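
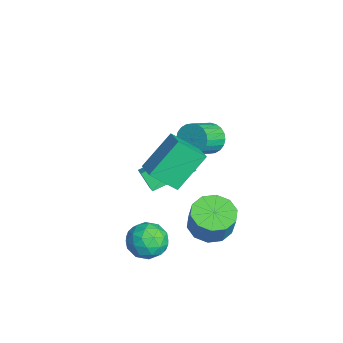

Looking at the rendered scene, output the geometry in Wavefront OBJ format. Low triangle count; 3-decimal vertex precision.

v 1.471 0.56 0.776
v 1.287 -0.594 1.749
v 0.824 1.873 2.21
v 0.639 0.72 3.183
v 2.601 0.7 1.157
v 2.416 -0.453 2.13
v 1.953 2.014 2.591
v 1.769 0.86 3.564
v -3.113 3.052 -0.526
v -2.481 3.183 -1.048
v -1.715 2.238 -0.356
v -2.347 2.108 0.166
v -2.419 3.402 -0.818
v -1.653 2.457 -0.125
v -2.463 3.568 -0.543
v -1.696 2.623 0.149
v -2.605 3.655 -0.266
v -1.839 2.71 0.427
v -2.825 3.651 -0.029
v -2.059 2.706 0.664
v -3.089 3.556 0.133
v -2.323 2.611 0.826
v -3.357 3.384 0.195
v -2.59 2.439 0.887
v -3.587 3.161 0.146
v -2.821 2.216 0.839
v -3.745 2.922 -0.004
v -2.979 1.977 0.688
v -3.807 2.703 -0.235
v -3.041 1.758 0.458
v -3.764 2.537 -0.509
v -2.997 1.592 0.183
v -3.621 2.45 -0.787
v -2.855 1.505 -0.094
v -3.401 2.454 -1.024
v -2.635 1.509 -0.331
v -3.137 2.549 -1.186
v -2.371 1.604 -0.493
v -2.87 2.721 -1.247
v -2.103 1.776 -0.555
v -2.639 2.944 -1.199
v -1.873 1.999 -0.506
v 1.329 2.305 -2.561
v 1.829 3.159 -2.807
v 2.331 3.229 -1.545
v 1.831 2.375 -1.299
v 1.26 3.322 -2.59
v 1.762 3.392 -1.328
v 0.718 3.097 -2.362
v 1.22 3.167 -1.1
v 0.409 2.569 -2.209
v 0.911 2.639 -0.947
v 0.451 1.94 -2.191
v 0.953 2.01 -0.929
v 0.829 1.451 -2.315
v 1.331 1.521 -1.053
v 1.398 1.288 -2.532
v 1.9 1.358 -1.27
v 1.94 1.513 -2.76
v 2.442 1.583 -1.498
v 2.249 2.041 -2.913
v 2.751 2.111 -1.651
v 2.207 2.67 -2.931
v 2.709 2.74 -1.669
v 0.358 -0.515 0.459
v -0.096 1.434 1.188
v -0.366 -0.54 0.076
v -0.821 1.409 0.805
v 0.801 -0.089 -0.405
v 0.346 1.86 0.324
v 0.076 -0.114 -0.788
v -0.378 1.835 -0.059
v 1.388 -0.193 -3.404
v 2.233 0.26 -3.163
v 1.627 -1.26 -2.237
v 2.472 -0.807 -1.996
v 1.607 -0.361 -1.828
v 1.459 0.299 -2.549
v 2.401 -1.299 -2.851
v 2.253 -0.639 -3.572
v 2.859 -0.424 -2.821
v 2.368 0.156 -2.189
v 1.492 -1.156 -3.211
v 1.001 -0.576 -2.579
v 1.789 0.127 -3.386
v 2.071 -1.127 -2.014
v 1.562 -0.865 -1.916
v 2.059 -0.599 -1.774
v 1.334 0.15 -3.025
v 1.831 0.417 -2.883
v 1.463 0.052 -2.099
v 2.029 -1.417 -2.517
v 2.526 -1.15 -2.375
v 1.801 -0.401 -3.626
v 2.298 -0.135 -3.484
v 2.397 -1.052 -3.301
v 2.654 -0.008 -3.043
v 2.795 -0.636 -2.358
v 2.753 -0.925 -2.86
v 2.666 -0.537 -3.284
v 2.365 0.333 -2.672
v 2.506 -0.295 -1.986
v 1.998 -0.032 -1.887
v 1.91 0.356 -2.311
v 2.734 -0.069 -2.471
v 1.354 -0.705 -3.414
v 1.495 -1.333 -2.728
v 1.95 -1.356 -3.089
v 1.862 -0.968 -3.513
v 1.065 -0.364 -3.042
v 1.206 -0.992 -2.357
v 1.194 -0.463 -2.116
v 1.107 -0.075 -2.54
v 1.126 -0.931 -2.929
f 2 4 1
f 5 2 1
f 1 4 3
f 3 5 1
f 2 8 4
f 6 2 5
f 6 8 2
f 4 8 3
f 7 5 3
f 3 8 7
f 7 6 5
f 8 6 7
f 10 9 13
f 10 13 11
f 11 13 14
f 11 14 12
f 13 9 15
f 13 15 14
f 14 15 16
f 14 16 12
f 15 9 17
f 15 17 16
f 16 17 18
f 16 18 12
f 17 9 19
f 17 19 18
f 18 19 20
f 18 20 12
f 19 9 21
f 19 21 20
f 20 21 22
f 20 22 12
f 21 9 23
f 21 23 22
f 22 23 24
f 22 24 12
f 23 9 25
f 23 25 24
f 24 25 26
f 24 26 12
f 25 9 27
f 25 27 26
f 26 27 28
f 26 28 12
f 27 9 29
f 27 29 28
f 28 29 30
f 28 30 12
f 29 9 31
f 29 31 30
f 30 31 32
f 30 32 12
f 31 9 33
f 31 33 32
f 32 33 34
f 32 34 12
f 33 9 35
f 33 35 34
f 34 35 36
f 34 36 12
f 35 9 37
f 35 37 36
f 36 37 38
f 36 38 12
f 37 9 39
f 37 39 38
f 38 39 40
f 38 40 12
f 39 9 41
f 39 41 40
f 40 41 42
f 40 42 12
f 41 9 10
f 41 10 42
f 42 10 11
f 42 11 12
f 44 43 47
f 44 47 45
f 45 47 48
f 45 48 46
f 47 43 49
f 47 49 48
f 48 49 50
f 48 50 46
f 49 43 51
f 49 51 50
f 50 51 52
f 50 52 46
f 51 43 53
f 51 53 52
f 52 53 54
f 52 54 46
f 53 43 55
f 53 55 54
f 54 55 56
f 54 56 46
f 55 43 57
f 55 57 56
f 56 57 58
f 56 58 46
f 57 43 59
f 57 59 58
f 58 59 60
f 58 60 46
f 59 43 61
f 59 61 60
f 60 61 62
f 60 62 46
f 61 43 63
f 61 63 62
f 62 63 64
f 62 64 46
f 63 43 44
f 63 44 64
f 64 44 45
f 64 45 46
f 66 68 65
f 69 66 65
f 65 68 67
f 67 69 65
f 66 72 68
f 70 66 69
f 70 72 66
f 68 72 67
f 71 69 67
f 67 72 71
f 71 70 69
f 72 70 71
f 73 110 89
f 110 84 113
f 89 113 78
f 110 113 89
f 73 89 85
f 89 78 90
f 85 90 74
f 89 90 85
f 73 85 94
f 85 74 95
f 94 95 80
f 85 95 94
f 73 94 106
f 94 80 109
f 106 109 83
f 94 109 106
f 73 106 110
f 106 83 114
f 110 114 84
f 106 114 110
f 74 90 101
f 90 78 104
f 101 104 82
f 90 104 101
f 78 113 91
f 113 84 112
f 91 112 77
f 113 112 91
f 84 114 111
f 114 83 107
f 111 107 75
f 114 107 111
f 83 109 108
f 109 80 96
f 108 96 79
f 109 96 108
f 80 95 100
f 95 74 97
f 100 97 81
f 95 97 100
f 76 102 88
f 102 82 103
f 88 103 77
f 102 103 88
f 76 88 86
f 88 77 87
f 86 87 75
f 88 87 86
f 76 86 93
f 86 75 92
f 93 92 79
f 86 92 93
f 76 93 98
f 93 79 99
f 98 99 81
f 93 99 98
f 76 98 102
f 98 81 105
f 102 105 82
f 98 105 102
f 77 103 91
f 103 82 104
f 91 104 78
f 103 104 91
f 75 87 111
f 87 77 112
f 111 112 84
f 87 112 111
f 79 92 108
f 92 75 107
f 108 107 83
f 92 107 108
f 81 99 100
f 99 79 96
f 100 96 80
f 99 96 100
f 82 105 101
f 105 81 97
f 101 97 74
f 105 97 101



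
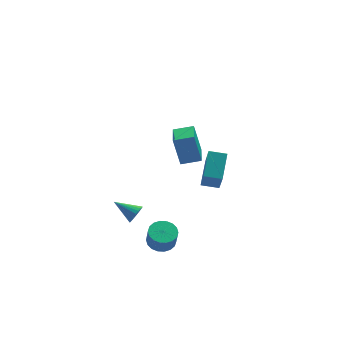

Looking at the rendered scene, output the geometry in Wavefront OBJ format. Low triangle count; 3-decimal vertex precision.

v 2.331 0.134 -1.813
v 2.902 1.404 -0.945
v 2.461 1.255 -3.537
v 3.032 2.524 -2.669
v 3.248 -0.184 -1.951
v 3.819 1.085 -1.083
v 3.378 0.936 -3.675
v 3.949 2.206 -2.807
v -1.462 -1.119 -3.079
v -1.138 -1.031 -2.618
v -2.438 -0.341 -2.541
v -1.075 -0.862 -2.749
v -1.071 -0.733 -2.929
v -1.126 -0.662 -3.133
v -1.233 -0.66 -3.328
v -1.374 -0.729 -3.485
v -1.529 -0.857 -3.581
v -1.673 -1.025 -3.6
v -1.786 -1.207 -3.54
v -1.849 -1.376 -3.41
v -1.853 -1.506 -3.229
v -1.797 -1.577 -3.026
v -1.691 -1.578 -2.83
v -1.549 -1.51 -2.673
v -1.395 -1.382 -2.578
v -1.25 -1.214 -2.558
v 0.394 -2.97 2.147
v 0.094 -2.618 3.721
v 0.68 -1.732 1.925
v 0.38 -1.38 3.498
v 1.4 -3.16 2.382
v 1.1 -2.808 3.955
v 1.686 -1.922 2.159
v 1.386 -1.57 3.733
v -0.457 -2.392 -4.263
v 0.136 -2.841 -4.418
v 0.171 -3.136 -3.432
v -0.423 -2.688 -3.277
v 0.283 -2.547 -4.336
v 0.318 -2.843 -3.35
v 0.283 -2.223 -4.239
v 0.318 -2.519 -3.253
v 0.137 -1.933 -4.146
v 0.172 -2.228 -3.16
v -0.128 -1.733 -4.077
v -0.093 -2.029 -3.091
v -0.457 -1.664 -4.045
v -0.422 -1.96 -3.059
v -0.787 -1.739 -4.056
v -0.752 -2.035 -3.07
v -1.051 -1.944 -4.108
v -1.016 -2.239 -3.122
v -1.198 -2.237 -4.19
v -1.163 -2.533 -3.204
v -1.198 -2.561 -4.287
v -1.163 -2.857 -3.301
v -1.052 -2.852 -4.38
v -1.017 -3.147 -3.394
v -0.787 -3.051 -4.449
v -0.752 -3.347 -3.463
v -0.458 -3.12 -4.481
v -0.423 -3.416 -3.495
v -0.128 -3.045 -4.47
v -0.093 -3.341 -3.484
f 2 4 1
f 5 2 1
f 1 4 3
f 3 5 1
f 2 8 4
f 6 2 5
f 6 8 2
f 4 8 3
f 7 5 3
f 3 8 7
f 7 6 5
f 8 6 7
f 10 9 12
f 10 12 11
f 12 9 13
f 12 13 11
f 13 9 14
f 13 14 11
f 14 9 15
f 14 15 11
f 15 9 16
f 15 16 11
f 16 9 17
f 16 17 11
f 17 9 18
f 17 18 11
f 18 9 19
f 18 19 11
f 19 9 20
f 19 20 11
f 20 9 21
f 20 21 11
f 21 9 22
f 21 22 11
f 22 9 23
f 22 23 11
f 23 9 24
f 23 24 11
f 24 9 25
f 24 25 11
f 25 9 26
f 25 26 11
f 26 9 10
f 26 10 11
f 28 30 27
f 31 28 27
f 27 30 29
f 29 31 27
f 28 34 30
f 32 28 31
f 32 34 28
f 30 34 29
f 33 31 29
f 29 34 33
f 33 32 31
f 34 32 33
f 36 35 39
f 36 39 37
f 37 39 40
f 37 40 38
f 39 35 41
f 39 41 40
f 40 41 42
f 40 42 38
f 41 35 43
f 41 43 42
f 42 43 44
f 42 44 38
f 43 35 45
f 43 45 44
f 44 45 46
f 44 46 38
f 45 35 47
f 45 47 46
f 46 47 48
f 46 48 38
f 47 35 49
f 47 49 48
f 48 49 50
f 48 50 38
f 49 35 51
f 49 51 50
f 50 51 52
f 50 52 38
f 51 35 53
f 51 53 52
f 52 53 54
f 52 54 38
f 53 35 55
f 53 55 54
f 54 55 56
f 54 56 38
f 55 35 57
f 55 57 56
f 56 57 58
f 56 58 38
f 57 35 59
f 57 59 58
f 58 59 60
f 58 60 38
f 59 35 61
f 59 61 60
f 60 61 62
f 60 62 38
f 61 35 63
f 61 63 62
f 62 63 64
f 62 64 38
f 63 35 36
f 63 36 64
f 64 36 37
f 64 37 38



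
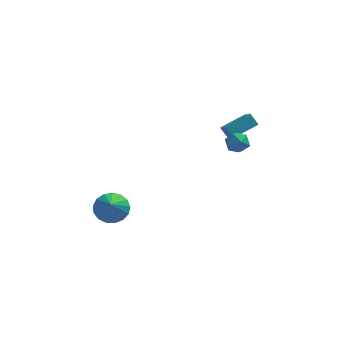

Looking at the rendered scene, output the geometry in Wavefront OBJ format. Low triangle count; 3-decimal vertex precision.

v 3.396 1.047 1.879
v 3.623 0.409 2.377
v 2.992 1.384 2.494
v 3.218 0.746 2.992
v 4.722 1.854 2.308
v 4.948 1.216 2.806
v 4.317 2.191 2.923
v 4.544 1.553 3.421
v 3.028 -1.781 3.836
v 3.608 -1.436 4.039
v 3.672 -2.644 3.461
v 4.252 -2.299 3.664
v 3.807 -2.554 4.147
v 3.409 -2.021 4.379
v 3.871 -2.059 3.121
v 3.473 -1.526 3.353
v 4.129 -1.608 3.597
v 4.089 -1.914 4.231
v 3.191 -2.166 3.269
v 3.151 -2.472 3.903
v -2.704 -0.311 -2.451
v -1.872 0.043 -2.102
v -2.736 -1.229 -1.449
v -2.198 0.292 -1.884
v -2.641 0.402 -1.797
v -3.098 0.349 -1.859
v -3.465 0.145 -2.058
v -3.657 -0.163 -2.346
v -3.632 -0.506 -2.659
v -3.394 -0.803 -2.924
v -2.998 -0.988 -3.081
v -2.535 -1.018 -3.093
v -2.111 -0.886 -2.959
v -1.822 -0.622 -2.709
v -1.736 -0.287 -2.399
f 2 4 1
f 5 2 1
f 1 4 3
f 3 5 1
f 2 8 4
f 6 2 5
f 6 8 2
f 4 8 3
f 7 5 3
f 3 8 7
f 7 6 5
f 8 6 7
f 9 20 14
f 9 14 10
f 9 10 16
f 9 16 19
f 9 19 20
f 10 14 18
f 14 20 13
f 20 19 11
f 19 16 15
f 16 10 17
f 12 18 13
f 12 13 11
f 12 11 15
f 12 15 17
f 12 17 18
f 13 18 14
f 11 13 20
f 15 11 19
f 17 15 16
f 18 17 10
f 22 21 24
f 22 24 23
f 24 21 25
f 24 25 23
f 25 21 26
f 25 26 23
f 26 21 27
f 26 27 23
f 27 21 28
f 27 28 23
f 28 21 29
f 28 29 23
f 29 21 30
f 29 30 23
f 30 21 31
f 30 31 23
f 31 21 32
f 31 32 23
f 32 21 33
f 32 33 23
f 33 21 34
f 33 34 23
f 34 21 35
f 34 35 23
f 35 21 22
f 35 22 23



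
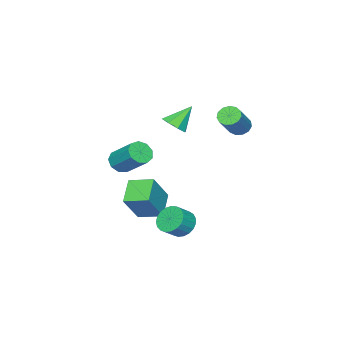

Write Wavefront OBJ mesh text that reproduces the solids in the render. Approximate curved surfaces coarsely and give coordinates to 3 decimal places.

v -1.139 -4.548 -4.465
v 0.134 -4.564 -2.683
v -1.592 -3.148 -4.129
v -0.319 -3.163 -2.347
v 0.139 -3.917 -5.373
v 1.412 -3.932 -3.591
v -0.314 -2.516 -5.037
v 0.959 -2.532 -3.255
v 2.339 0.775 -3.342
v 2.712 0.241 -3.948
v 3.553 0.051 -3.265
v 3.181 0.585 -2.658
v 2.857 0.569 -4.036
v 3.698 0.38 -3.353
v 2.913 0.934 -4.003
v 3.754 0.744 -3.32
v 2.87 1.271 -3.856
v 3.711 1.081 -3.173
v 2.735 1.522 -3.621
v 3.576 1.332 -2.937
v 2.531 1.644 -3.336
v 3.372 1.454 -2.653
v 2.295 1.616 -3.053
v 3.136 1.426 -2.37
v 2.066 1.442 -2.82
v 2.907 1.252 -2.137
v 1.885 1.153 -2.677
v 2.726 0.963 -1.993
v 1.782 0.798 -2.648
v 2.623 0.609 -1.965
v 1.775 0.44 -2.74
v 2.616 0.25 -2.057
v 1.867 0.139 -2.936
v 2.708 -0.05 -2.253
v 2.04 -0.051 -3.202
v 2.881 -0.241 -2.518
v 2.264 -0.099 -3.492
v 3.105 -0.289 -2.809
v 2.502 0.004 -3.756
v 3.343 -0.186 -3.073
v -3.119 0.539 1.784
v -2.796 0.978 1.36
v -1.379 1.28 2.753
v -1.701 0.841 3.176
v -3.046 1.191 1.569
v -1.629 1.493 2.961
v -3.319 1.196 1.845
v -1.902 1.498 3.238
v -3.529 0.994 2.103
v -2.111 1.295 3.495
v -3.608 0.646 2.259
v -2.19 0.948 3.651
v -3.532 0.265 2.264
v -2.114 0.567 3.656
v -3.325 -0.029 2.117
v -1.907 0.273 3.509
v -3.052 -0.143 1.864
v -1.634 0.159 3.256
v -2.801 -0.04 1.586
v -1.383 0.262 2.978
v -2.65 0.246 1.37
v -1.233 0.548 2.763
v -2.649 0.626 1.286
v -1.231 0.928 2.679
v 1.545 -3.96 -0.459
v 2.179 -4.307 -0.14
v 2.388 -2.767 1.119
v 1.755 -2.42 0.799
v 2.329 -3.991 -0.552
v 2.539 -2.451 0.707
v 2.113 -3.66 -0.92
v 2.322 -2.12 0.338
v 1.63 -3.47 -1.073
v 1.84 -1.93 0.186
v 1.109 -3.509 -0.939
v 1.318 -1.969 0.32
v 0.791 -3.759 -0.58
v 1 -2.219 0.679
v 0.826 -4.103 -0.165
v 1.036 -2.563 1.094
v 1.198 -4.38 0.112
v 1.408 -2.84 1.371
v 1.732 -4.461 0.122
v 1.942 -2.921 1.381
v -3.206 -3.976 0.485
v -2.516 -3.85 0.982
v -4.214 -3.464 1.755
v -2.679 -3.314 0.637
v -3.151 -3.166 0.202
v -3.655 -3.492 -0.066
v -3.897 -4.102 -0.012
v -3.734 -4.638 0.333
v -3.262 -4.786 0.767
v -2.757 -4.46 1.036
f 2 4 1
f 5 2 1
f 1 4 3
f 3 5 1
f 2 8 4
f 6 2 5
f 6 8 2
f 4 8 3
f 7 5 3
f 3 8 7
f 7 6 5
f 8 6 7
f 10 9 13
f 10 13 11
f 11 13 14
f 11 14 12
f 13 9 15
f 13 15 14
f 14 15 16
f 14 16 12
f 15 9 17
f 15 17 16
f 16 17 18
f 16 18 12
f 17 9 19
f 17 19 18
f 18 19 20
f 18 20 12
f 19 9 21
f 19 21 20
f 20 21 22
f 20 22 12
f 21 9 23
f 21 23 22
f 22 23 24
f 22 24 12
f 23 9 25
f 23 25 24
f 24 25 26
f 24 26 12
f 25 9 27
f 25 27 26
f 26 27 28
f 26 28 12
f 27 9 29
f 27 29 28
f 28 29 30
f 28 30 12
f 29 9 31
f 29 31 30
f 30 31 32
f 30 32 12
f 31 9 33
f 31 33 32
f 32 33 34
f 32 34 12
f 33 9 35
f 33 35 34
f 34 35 36
f 34 36 12
f 35 9 37
f 35 37 36
f 36 37 38
f 36 38 12
f 37 9 39
f 37 39 38
f 38 39 40
f 38 40 12
f 39 9 10
f 39 10 40
f 40 10 11
f 40 11 12
f 42 41 45
f 42 45 43
f 43 45 46
f 43 46 44
f 45 41 47
f 45 47 46
f 46 47 48
f 46 48 44
f 47 41 49
f 47 49 48
f 48 49 50
f 48 50 44
f 49 41 51
f 49 51 50
f 50 51 52
f 50 52 44
f 51 41 53
f 51 53 52
f 52 53 54
f 52 54 44
f 53 41 55
f 53 55 54
f 54 55 56
f 54 56 44
f 55 41 57
f 55 57 56
f 56 57 58
f 56 58 44
f 57 41 59
f 57 59 58
f 58 59 60
f 58 60 44
f 59 41 61
f 59 61 60
f 60 61 62
f 60 62 44
f 61 41 63
f 61 63 62
f 62 63 64
f 62 64 44
f 63 41 42
f 63 42 64
f 64 42 43
f 64 43 44
f 66 65 69
f 66 69 67
f 67 69 70
f 67 70 68
f 69 65 71
f 69 71 70
f 70 71 72
f 70 72 68
f 71 65 73
f 71 73 72
f 72 73 74
f 72 74 68
f 73 65 75
f 73 75 74
f 74 75 76
f 74 76 68
f 75 65 77
f 75 77 76
f 76 77 78
f 76 78 68
f 77 65 79
f 77 79 78
f 78 79 80
f 78 80 68
f 79 65 81
f 79 81 80
f 80 81 82
f 80 82 68
f 81 65 83
f 81 83 82
f 82 83 84
f 82 84 68
f 83 65 66
f 83 66 84
f 84 66 67
f 84 67 68
f 86 85 88
f 86 88 87
f 88 85 89
f 88 89 87
f 89 85 90
f 89 90 87
f 90 85 91
f 90 91 87
f 91 85 92
f 91 92 87
f 92 85 93
f 92 93 87
f 93 85 94
f 93 94 87
f 94 85 86
f 94 86 87



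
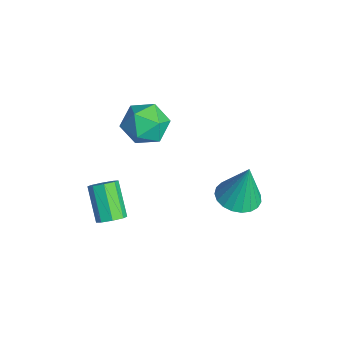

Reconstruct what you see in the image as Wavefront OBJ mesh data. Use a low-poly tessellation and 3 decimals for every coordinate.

v -0.277 0.66 -0.545
v 0.578 0.507 -0.591
v -0.123 1 1.205
v 0.561 0.862 -0.659
v 0.399 1.182 -0.707
v 0.12 1.412 -0.727
v -0.228 1.511 -0.715
v -0.584 1.464 -0.675
v -0.887 1.277 -0.611
v -1.085 0.983 -0.537
v -1.143 0.634 -0.464
v -1.052 0.289 -0.404
v -0.826 0.008 -0.37
v -0.506 -0.16 -0.365
v -0.146 -0.187 -0.392
v 0.191 -0.067 -0.445
v 0.447 0.179 -0.516
v -2.463 -1.879 3.312
v -1.82 -1.963 2.609
v -1.6 -2.797 4.211
v -0.957 -2.881 3.508
v -1.066 -2.044 3.959
v -1.6 -1.477 3.403
v -1.82 -3.283 3.417
v -2.354 -2.716 2.861
v -1.423 -2.83 2.673
v -0.957 -2.065 3.008
v -2.463 -2.695 3.812
v -1.997 -1.93 4.147
v -0.968 -3.888 -1.257
v -0.573 -3.951 -0.851
v -1.677 -3.954 0.223
v -2.072 -3.892 -0.183
v -0.658 -3.532 -0.937
v -1.762 -3.535 0.136
v -0.925 -3.322 -1.211
v -2.029 -3.325 -0.137
v -1.217 -3.443 -1.511
v -2.321 -3.446 -0.438
v -1.363 -3.826 -1.663
v -2.467 -3.829 -0.589
v -1.278 -4.245 -1.576
v -2.382 -4.248 -0.503
v -1.011 -4.455 -1.303
v -2.115 -4.458 -0.229
v -0.719 -4.334 -1.002
v -1.823 -4.337 0.071
f 2 1 4
f 2 4 3
f 4 1 5
f 4 5 3
f 5 1 6
f 5 6 3
f 6 1 7
f 6 7 3
f 7 1 8
f 7 8 3
f 8 1 9
f 8 9 3
f 9 1 10
f 9 10 3
f 10 1 11
f 10 11 3
f 11 1 12
f 11 12 3
f 12 1 13
f 12 13 3
f 13 1 14
f 13 14 3
f 14 1 15
f 14 15 3
f 15 1 16
f 15 16 3
f 16 1 17
f 16 17 3
f 17 1 2
f 17 2 3
f 18 29 23
f 18 23 19
f 18 19 25
f 18 25 28
f 18 28 29
f 19 23 27
f 23 29 22
f 29 28 20
f 28 25 24
f 25 19 26
f 21 27 22
f 21 22 20
f 21 20 24
f 21 24 26
f 21 26 27
f 22 27 23
f 20 22 29
f 24 20 28
f 26 24 25
f 27 26 19
f 31 30 34
f 31 34 32
f 32 34 35
f 32 35 33
f 34 30 36
f 34 36 35
f 35 36 37
f 35 37 33
f 36 30 38
f 36 38 37
f 37 38 39
f 37 39 33
f 38 30 40
f 38 40 39
f 39 40 41
f 39 41 33
f 40 30 42
f 40 42 41
f 41 42 43
f 41 43 33
f 42 30 44
f 42 44 43
f 43 44 45
f 43 45 33
f 44 30 46
f 44 46 45
f 45 46 47
f 45 47 33
f 46 30 31
f 46 31 47
f 47 31 32
f 47 32 33



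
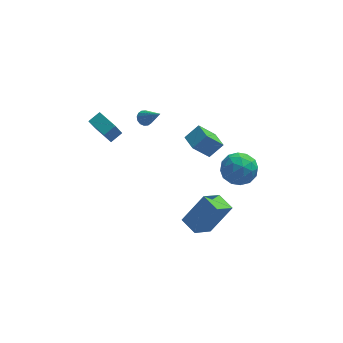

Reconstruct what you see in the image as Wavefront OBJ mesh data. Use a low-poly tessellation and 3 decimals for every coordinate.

v -4.112 3.178 0.337
v -4.54 2.402 1.857
v -3.452 3.555 0.715
v -3.879 2.779 2.236
v -3.341 2.141 0.024
v -3.768 1.365 1.545
v -2.68 2.518 0.403
v -3.108 1.742 1.923
v 4.254 1.169 -1.183
v 4.814 0.924 -2.152
v 2.646 0.756 -2.008
v 3.206 0.511 -2.977
v 3.319 -0.169 -2.062
v 4.313 0.086 -1.552
v 3.147 1.594 -2.608
v 4.141 1.849 -2.098
v 4.13 1.186 -3.033
v 4.236 0.096 -2.695
v 3.224 1.584 -1.465
v 3.33 0.494 -1.127
v 4.676 1.083 -1.595
v 2.784 0.597 -2.565
v 2.851 0.198 -2.027
v 3.18 0.053 -2.597
v 4.381 0.59 -1.242
v 4.71 0.446 -1.812
v 3.831 -0.197 -1.759
v 2.75 1.234 -2.348
v 3.079 1.09 -2.918
v 4.28 1.627 -1.563
v 4.609 1.482 -2.133
v 3.629 1.877 -2.401
v 4.602 1.093 -2.683
v 3.657 0.85 -3.167
v 3.622 1.487 -2.951
v 4.207 1.637 -2.651
v 4.665 0.452 -2.484
v 3.719 0.209 -2.969
v 3.786 -0.19 -2.431
v 4.371 -0.04 -2.131
v 4.263 0.607 -3.002
v 3.741 1.471 -1.191
v 2.795 1.228 -1.676
v 3.089 1.72 -2.029
v 3.674 1.87 -1.729
v 3.803 0.83 -0.993
v 2.858 0.587 -1.477
v 3.253 0.043 -1.509
v 3.838 0.193 -1.209
v 3.197 1.073 -1.158
v 0.138 -1.87 -3.536
v 1.404 -1.487 -1.866
v 1.137 -1.035 -4.484
v 2.402 -0.652 -2.814
v 0.738 -2.848 -3.766
v 2.003 -2.465 -2.096
v 1.736 -2.013 -4.714
v 3.002 -1.63 -3.044
v 2.156 1.681 -1.623
v 1.162 1.46 -0.414
v 1.843 2.755 -1.684
v 0.85 2.534 -0.475
v 2.99 1.966 -0.885
v 1.997 1.745 0.324
v 2.678 3.04 -0.946
v 1.684 2.819 0.263
v -1.264 3.754 0.383
v -0.818 4.012 0.315
v -0.496 2.766 1.677
v -0.951 4.152 0.502
v -1.169 4.186 0.657
v -1.412 4.104 0.738
v -1.615 3.928 0.725
v -1.725 3.706 0.62
v -1.71 3.496 0.451
v -1.577 3.356 0.264
v -1.359 3.322 0.11
v -1.116 3.404 0.028
v -0.913 3.58 0.042
v -0.803 3.803 0.147
f 2 4 1
f 5 2 1
f 1 4 3
f 3 5 1
f 2 8 4
f 6 2 5
f 6 8 2
f 4 8 3
f 7 5 3
f 3 8 7
f 7 6 5
f 8 6 7
f 9 46 25
f 46 20 49
f 25 49 14
f 46 49 25
f 9 25 21
f 25 14 26
f 21 26 10
f 25 26 21
f 9 21 30
f 21 10 31
f 30 31 16
f 21 31 30
f 9 30 42
f 30 16 45
f 42 45 19
f 30 45 42
f 9 42 46
f 42 19 50
f 46 50 20
f 42 50 46
f 10 26 37
f 26 14 40
f 37 40 18
f 26 40 37
f 14 49 27
f 49 20 48
f 27 48 13
f 49 48 27
f 20 50 47
f 50 19 43
f 47 43 11
f 50 43 47
f 19 45 44
f 45 16 32
f 44 32 15
f 45 32 44
f 16 31 36
f 31 10 33
f 36 33 17
f 31 33 36
f 12 38 24
f 38 18 39
f 24 39 13
f 38 39 24
f 12 24 22
f 24 13 23
f 22 23 11
f 24 23 22
f 12 22 29
f 22 11 28
f 29 28 15
f 22 28 29
f 12 29 34
f 29 15 35
f 34 35 17
f 29 35 34
f 12 34 38
f 34 17 41
f 38 41 18
f 34 41 38
f 13 39 27
f 39 18 40
f 27 40 14
f 39 40 27
f 11 23 47
f 23 13 48
f 47 48 20
f 23 48 47
f 15 28 44
f 28 11 43
f 44 43 19
f 28 43 44
f 17 35 36
f 35 15 32
f 36 32 16
f 35 32 36
f 18 41 37
f 41 17 33
f 37 33 10
f 41 33 37
f 52 54 51
f 55 52 51
f 51 54 53
f 53 55 51
f 52 58 54
f 56 52 55
f 56 58 52
f 54 58 53
f 57 55 53
f 53 58 57
f 57 56 55
f 58 56 57
f 60 62 59
f 63 60 59
f 59 62 61
f 61 63 59
f 60 66 62
f 64 60 63
f 64 66 60
f 62 66 61
f 65 63 61
f 61 66 65
f 65 64 63
f 66 64 65
f 68 67 70
f 68 70 69
f 70 67 71
f 70 71 69
f 71 67 72
f 71 72 69
f 72 67 73
f 72 73 69
f 73 67 74
f 73 74 69
f 74 67 75
f 74 75 69
f 75 67 76
f 75 76 69
f 76 67 77
f 76 77 69
f 77 67 78
f 77 78 69
f 78 67 79
f 78 79 69
f 79 67 80
f 79 80 69
f 80 67 68
f 80 68 69



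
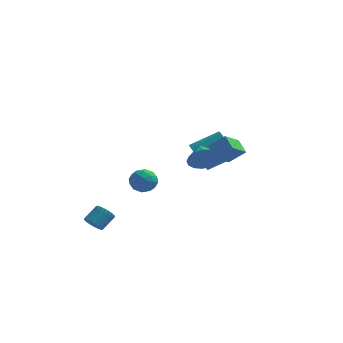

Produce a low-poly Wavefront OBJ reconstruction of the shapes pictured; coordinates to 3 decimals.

v 0.395 3.275 -0.637
v 0.712 3.662 -1.481
v 2.201 4.351 -0.606
v 1.885 3.965 0.237
v 0.498 3.948 -1.343
v 1.988 4.637 -0.468
v 0.269 4.131 -1.098
v 1.759 4.821 -0.223
v 0.059 4.184 -0.783
v 1.549 4.874 0.092
v -0.099 4.099 -0.445
v 1.39 4.789 0.43
v -0.183 3.888 -0.137
v 1.307 4.578 0.738
v -0.178 3.584 0.095
v 1.311 4.274 0.97
v -0.086 3.233 0.215
v 1.403 3.923 1.09
v 0.079 2.889 0.206
v 1.568 3.578 1.081
v 0.292 2.603 0.068
v 1.782 3.292 0.943
v 0.521 2.419 -0.177
v 2.011 3.109 0.698
v 0.731 2.366 -0.492
v 2.221 3.056 0.383
v 0.89 2.451 -0.83
v 2.379 3.141 0.045
v 0.973 2.662 -1.138
v 2.463 3.352 -0.263
v 0.969 2.966 -1.37
v 2.458 3.656 -0.495
v 0.877 3.317 -1.49
v 2.366 4.007 -0.615
v -3.662 -2.891 -3.175
v -3.181 -2.891 -3.517
v -2.718 -2.21 -2.867
v -3.198 -2.209 -2.525
v -3.302 -2.719 -3.611
v -2.839 -2.038 -2.96
v -3.478 -2.574 -3.638
v -3.015 -1.892 -2.987
v -3.682 -2.476 -3.595
v -3.219 -1.795 -2.944
v -3.883 -2.442 -3.488
v -3.42 -1.76 -2.837
v -4.05 -2.476 -3.333
v -3.587 -1.794 -2.682
v -4.158 -2.573 -3.154
v -3.695 -1.892 -2.504
v -4.191 -2.719 -2.979
v -3.727 -2.037 -2.328
v -4.142 -2.89 -2.833
v -3.679 -2.209 -2.183
v -4.021 -3.062 -2.74
v -3.558 -2.381 -2.089
v -3.845 -3.208 -2.713
v -3.382 -2.526 -2.062
v -3.641 -3.305 -2.756
v -3.178 -2.624 -2.105
v -3.44 -3.34 -2.863
v -2.977 -2.658 -2.212
v -3.273 -3.306 -3.018
v -2.81 -2.624 -2.367
v -3.165 -3.208 -3.196
v -2.702 -2.527 -2.546
v -3.133 -3.063 -3.372
v -2.669 -2.381 -2.721
v 2.482 -0.846 1.771
v 1.986 -1.804 2.402
v 3.337 -0.794 2.522
v 2.842 -1.752 3.153
v 2.978 -1.448 1.247
v 2.483 -2.406 1.878
v 3.834 -1.396 1.998
v 3.338 -2.354 2.629
v 1.689 -1.15 1.212
v 2.388 -1.131 1.825
v 1.211 -0.19 1.728
v 2.534 -0.878 1.489
v 2.486 -0.688 1.089
v 2.256 -0.603 0.718
v 1.895 -0.644 0.46
v 1.487 -0.8 0.374
v 1.126 -1.037 0.48
v 0.893 -1.3 0.754
v 0.843 -1.528 1.133
v 0.986 -1.67 1.53
v 1.291 -1.693 1.854
v 1.686 -1.591 2.031
v 2.082 -1.389 2.02
v -0.733 -2.667 -0.358
v -0.272 -2.98 0.185
v -1.748 -3.06 0.275
v -1.287 -3.373 0.818
v -1.334 -2.6 0.746
v -0.707 -2.357 0.355
v -1.313 -3.683 0.105
v -0.686 -3.44 -0.286
v -0.631 -3.608 0.471
v -0.644 -2.939 0.868
v -1.376 -3.101 -0.408
v -1.389 -2.432 -0.011
v -0.414 -2.789 -0.142
v -1.606 -3.251 0.602
v -1.634 -2.797 0.56
v -1.363 -2.981 0.879
v -0.669 -2.422 -0.042
v -0.398 -2.606 0.277
v -1.022 -2.383 0.607
v -1.622 -3.434 0.183
v -1.351 -3.618 0.502
v -0.657 -3.059 -0.419
v -0.386 -3.243 -0.1
v -0.998 -3.657 -0.147
v -0.354 -3.342 0.345
v -0.95 -3.573 0.718
v -0.966 -3.755 0.298
v -0.597 -3.612 0.068
v -0.361 -2.948 0.578
v -0.957 -3.18 0.951
v -0.985 -2.725 0.908
v -0.616 -2.582 0.678
v -0.572 -3.318 0.747
v -1.063 -2.86 -0.491
v -1.659 -3.092 -0.118
v -1.404 -3.458 -0.218
v -1.035 -3.315 -0.448
v -1.07 -2.467 -0.258
v -1.666 -2.698 0.115
v -1.423 -2.428 0.392
v -1.054 -2.285 0.162
v -1.448 -2.722 -0.287
f 2 1 5
f 2 5 3
f 3 5 6
f 3 6 4
f 5 1 7
f 5 7 6
f 6 7 8
f 6 8 4
f 7 1 9
f 7 9 8
f 8 9 10
f 8 10 4
f 9 1 11
f 9 11 10
f 10 11 12
f 10 12 4
f 11 1 13
f 11 13 12
f 12 13 14
f 12 14 4
f 13 1 15
f 13 15 14
f 14 15 16
f 14 16 4
f 15 1 17
f 15 17 16
f 16 17 18
f 16 18 4
f 17 1 19
f 17 19 18
f 18 19 20
f 18 20 4
f 19 1 21
f 19 21 20
f 20 21 22
f 20 22 4
f 21 1 23
f 21 23 22
f 22 23 24
f 22 24 4
f 23 1 25
f 23 25 24
f 24 25 26
f 24 26 4
f 25 1 27
f 25 27 26
f 26 27 28
f 26 28 4
f 27 1 29
f 27 29 28
f 28 29 30
f 28 30 4
f 29 1 31
f 29 31 30
f 30 31 32
f 30 32 4
f 31 1 33
f 31 33 32
f 32 33 34
f 32 34 4
f 33 1 2
f 33 2 34
f 34 2 3
f 34 3 4
f 36 35 39
f 36 39 37
f 37 39 40
f 37 40 38
f 39 35 41
f 39 41 40
f 40 41 42
f 40 42 38
f 41 35 43
f 41 43 42
f 42 43 44
f 42 44 38
f 43 35 45
f 43 45 44
f 44 45 46
f 44 46 38
f 45 35 47
f 45 47 46
f 46 47 48
f 46 48 38
f 47 35 49
f 47 49 48
f 48 49 50
f 48 50 38
f 49 35 51
f 49 51 50
f 50 51 52
f 50 52 38
f 51 35 53
f 51 53 52
f 52 53 54
f 52 54 38
f 53 35 55
f 53 55 54
f 54 55 56
f 54 56 38
f 55 35 57
f 55 57 56
f 56 57 58
f 56 58 38
f 57 35 59
f 57 59 58
f 58 59 60
f 58 60 38
f 59 35 61
f 59 61 60
f 60 61 62
f 60 62 38
f 61 35 63
f 61 63 62
f 62 63 64
f 62 64 38
f 63 35 65
f 63 65 64
f 64 65 66
f 64 66 38
f 65 35 67
f 65 67 66
f 66 67 68
f 66 68 38
f 67 35 36
f 67 36 68
f 68 36 37
f 68 37 38
f 70 72 69
f 73 70 69
f 69 72 71
f 71 73 69
f 70 76 72
f 74 70 73
f 74 76 70
f 72 76 71
f 75 73 71
f 71 76 75
f 75 74 73
f 76 74 75
f 78 77 80
f 78 80 79
f 80 77 81
f 80 81 79
f 81 77 82
f 81 82 79
f 82 77 83
f 82 83 79
f 83 77 84
f 83 84 79
f 84 77 85
f 84 85 79
f 85 77 86
f 85 86 79
f 86 77 87
f 86 87 79
f 87 77 88
f 87 88 79
f 88 77 89
f 88 89 79
f 89 77 90
f 89 90 79
f 90 77 91
f 90 91 79
f 91 77 78
f 91 78 79
f 92 129 108
f 129 103 132
f 108 132 97
f 129 132 108
f 92 108 104
f 108 97 109
f 104 109 93
f 108 109 104
f 92 104 113
f 104 93 114
f 113 114 99
f 104 114 113
f 92 113 125
f 113 99 128
f 125 128 102
f 113 128 125
f 92 125 129
f 125 102 133
f 129 133 103
f 125 133 129
f 93 109 120
f 109 97 123
f 120 123 101
f 109 123 120
f 97 132 110
f 132 103 131
f 110 131 96
f 132 131 110
f 103 133 130
f 133 102 126
f 130 126 94
f 133 126 130
f 102 128 127
f 128 99 115
f 127 115 98
f 128 115 127
f 99 114 119
f 114 93 116
f 119 116 100
f 114 116 119
f 95 121 107
f 121 101 122
f 107 122 96
f 121 122 107
f 95 107 105
f 107 96 106
f 105 106 94
f 107 106 105
f 95 105 112
f 105 94 111
f 112 111 98
f 105 111 112
f 95 112 117
f 112 98 118
f 117 118 100
f 112 118 117
f 95 117 121
f 117 100 124
f 121 124 101
f 117 124 121
f 96 122 110
f 122 101 123
f 110 123 97
f 122 123 110
f 94 106 130
f 106 96 131
f 130 131 103
f 106 131 130
f 98 111 127
f 111 94 126
f 127 126 102
f 111 126 127
f 100 118 119
f 118 98 115
f 119 115 99
f 118 115 119
f 101 124 120
f 124 100 116
f 120 116 93
f 124 116 120



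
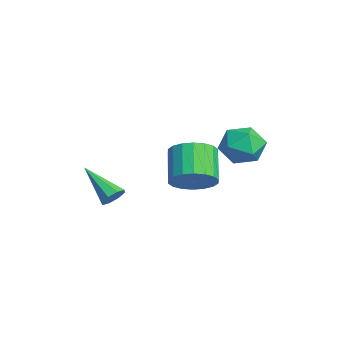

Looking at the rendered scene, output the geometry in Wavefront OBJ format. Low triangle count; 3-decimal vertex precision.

v 3.265 3.721 -0.796
v 4.219 3.902 -0.292
v 3.561 1.978 -0.728
v 4.515 2.159 -0.224
v 3.574 2.363 0.295
v 3.391 3.44 0.254
v 4.389 2.44 -1.274
v 4.206 3.517 -1.315
v 4.913 3.111 -0.587
v 4.41 3.063 0.383
v 3.37 2.817 -1.403
v 2.867 2.769 -0.433
v 3.059 1.072 -2.834
v 3.775 1.404 -2.097
v 2.437 1.7 -0.929
v 1.721 1.368 -1.666
v 3.664 1.81 -2.328
v 2.326 2.106 -1.161
v 3.432 2.07 -2.659
v 2.094 2.366 -1.492
v 3.127 2.133 -3.025
v 1.789 2.429 -1.858
v 2.808 1.985 -3.353
v 1.47 2.281 -2.186
v 2.539 1.656 -3.578
v 1.201 1.952 -2.411
v 2.373 1.212 -3.656
v 1.035 1.508 -2.489
v 2.343 0.74 -3.571
v 1.005 1.036 -2.403
v 2.454 0.334 -3.339
v 1.116 0.63 -2.172
v 2.686 0.074 -3.008
v 1.348 0.37 -1.841
v 2.991 0.011 -2.642
v 1.653 0.307 -1.475
v 3.31 0.159 -2.314
v 1.972 0.455 -1.147
v 3.579 0.488 -2.089
v 2.241 0.784 -0.922
v 3.745 0.932 -2.011
v 2.407 1.228 -0.844
v 1.988 -2.124 -3.945
v 2.456 -2.434 -3.658
v 0.592 -3.096 -2.715
v 2.354 -2.014 -3.444
v 2.037 -1.659 -3.523
v 1.692 -1.577 -3.85
v 1.521 -1.815 -4.232
v 1.623 -2.235 -4.447
v 1.94 -2.59 -4.368
v 2.285 -2.672 -4.041
f 1 12 6
f 1 6 2
f 1 2 8
f 1 8 11
f 1 11 12
f 2 6 10
f 6 12 5
f 12 11 3
f 11 8 7
f 8 2 9
f 4 10 5
f 4 5 3
f 4 3 7
f 4 7 9
f 4 9 10
f 5 10 6
f 3 5 12
f 7 3 11
f 9 7 8
f 10 9 2
f 14 13 17
f 14 17 15
f 15 17 18
f 15 18 16
f 17 13 19
f 17 19 18
f 18 19 20
f 18 20 16
f 19 13 21
f 19 21 20
f 20 21 22
f 20 22 16
f 21 13 23
f 21 23 22
f 22 23 24
f 22 24 16
f 23 13 25
f 23 25 24
f 24 25 26
f 24 26 16
f 25 13 27
f 25 27 26
f 26 27 28
f 26 28 16
f 27 13 29
f 27 29 28
f 28 29 30
f 28 30 16
f 29 13 31
f 29 31 30
f 30 31 32
f 30 32 16
f 31 13 33
f 31 33 32
f 32 33 34
f 32 34 16
f 33 13 35
f 33 35 34
f 34 35 36
f 34 36 16
f 35 13 37
f 35 37 36
f 36 37 38
f 36 38 16
f 37 13 39
f 37 39 38
f 38 39 40
f 38 40 16
f 39 13 41
f 39 41 40
f 40 41 42
f 40 42 16
f 41 13 14
f 41 14 42
f 42 14 15
f 42 15 16
f 44 43 46
f 44 46 45
f 46 43 47
f 46 47 45
f 47 43 48
f 47 48 45
f 48 43 49
f 48 49 45
f 49 43 50
f 49 50 45
f 50 43 51
f 50 51 45
f 51 43 52
f 51 52 45
f 52 43 44
f 52 44 45



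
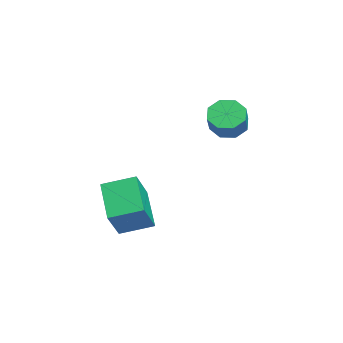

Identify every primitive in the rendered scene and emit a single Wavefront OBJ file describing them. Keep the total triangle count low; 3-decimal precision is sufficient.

v -2.505 1.998 0.363
v -2.011 1.565 -0.223
v -1.021 1.349 0.772
v -1.515 1.782 1.357
v -1.878 2.225 -0.212
v -0.888 2.009 0.783
v -2.113 2.752 0.136
v -1.123 2.537 1.13
v -2.577 2.837 0.616
v -1.587 2.622 1.611
v -2.999 2.431 0.948
v -2.009 2.215 1.943
v -3.132 1.771 0.937
v -2.142 1.555 1.932
v -2.897 1.243 0.59
v -1.907 1.028 1.584
v -2.433 1.158 0.109
v -1.443 0.943 1.104
v -2.412 -3.062 -4.021
v -1.459 -3.581 -2.586
v -2.285 -1.537 -3.554
v -1.332 -2.056 -2.119
v -0.588 -2.864 -5.161
v 0.365 -3.383 -3.726
v -0.461 -1.339 -4.694
v 0.492 -1.858 -3.259
f 2 1 5
f 2 5 3
f 3 5 6
f 3 6 4
f 5 1 7
f 5 7 6
f 6 7 8
f 6 8 4
f 7 1 9
f 7 9 8
f 8 9 10
f 8 10 4
f 9 1 11
f 9 11 10
f 10 11 12
f 10 12 4
f 11 1 13
f 11 13 12
f 12 13 14
f 12 14 4
f 13 1 15
f 13 15 14
f 14 15 16
f 14 16 4
f 15 1 17
f 15 17 16
f 16 17 18
f 16 18 4
f 17 1 2
f 17 2 18
f 18 2 3
f 18 3 4
f 20 22 19
f 23 20 19
f 19 22 21
f 21 23 19
f 20 26 22
f 24 20 23
f 24 26 20
f 22 26 21
f 25 23 21
f 21 26 25
f 25 24 23
f 26 24 25



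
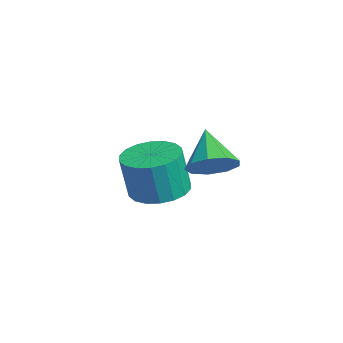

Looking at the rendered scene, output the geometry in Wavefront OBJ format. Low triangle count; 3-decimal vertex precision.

v -2.823 1.252 -3.105
v -2.042 0.629 -3.253
v -1.977 0.324 -1.623
v -2.757 0.948 -1.475
v -1.842 1.026 -3.187
v -1.776 0.721 -1.557
v -1.836 1.468 -3.105
v -1.77 1.163 -1.474
v -2.026 1.867 -3.023
v -1.96 1.562 -1.392
v -2.373 2.144 -2.957
v -2.307 1.84 -1.326
v -2.809 2.245 -2.92
v -2.744 1.94 -1.29
v -3.249 2.149 -2.92
v -3.183 1.845 -1.29
v -3.603 1.876 -2.957
v -3.538 1.571 -1.327
v -3.804 1.479 -3.023
v -3.738 1.174 -1.393
v -3.81 1.037 -3.106
v -3.744 0.732 -1.475
v -3.62 0.638 -3.188
v -3.554 0.333 -1.557
v -3.273 0.36 -3.254
v -3.207 0.056 -1.623
v -2.836 0.26 -3.29
v -2.771 -0.045 -1.66
v -2.397 0.355 -3.29
v -2.331 0.051 -1.66
v 0.736 1.998 -0.393
v 1.253 1.7 0.198
v -0.376 2.062 0.613
v 1.277 2.274 0.188
v 1.047 2.719 -0.094
v 0.672 2.827 -0.516
v 0.326 2.547 -0.88
v 0.173 2.01 -1.016
v 0.282 1.468 -0.861
v 0.604 1.174 -0.486
v 0.987 1.266 -0.068
f 2 1 5
f 2 5 3
f 3 5 6
f 3 6 4
f 5 1 7
f 5 7 6
f 6 7 8
f 6 8 4
f 7 1 9
f 7 9 8
f 8 9 10
f 8 10 4
f 9 1 11
f 9 11 10
f 10 11 12
f 10 12 4
f 11 1 13
f 11 13 12
f 12 13 14
f 12 14 4
f 13 1 15
f 13 15 14
f 14 15 16
f 14 16 4
f 15 1 17
f 15 17 16
f 16 17 18
f 16 18 4
f 17 1 19
f 17 19 18
f 18 19 20
f 18 20 4
f 19 1 21
f 19 21 20
f 20 21 22
f 20 22 4
f 21 1 23
f 21 23 22
f 22 23 24
f 22 24 4
f 23 1 25
f 23 25 24
f 24 25 26
f 24 26 4
f 25 1 27
f 25 27 26
f 26 27 28
f 26 28 4
f 27 1 29
f 27 29 28
f 28 29 30
f 28 30 4
f 29 1 2
f 29 2 30
f 30 2 3
f 30 3 4
f 32 31 34
f 32 34 33
f 34 31 35
f 34 35 33
f 35 31 36
f 35 36 33
f 36 31 37
f 36 37 33
f 37 31 38
f 37 38 33
f 38 31 39
f 38 39 33
f 39 31 40
f 39 40 33
f 40 31 41
f 40 41 33
f 41 31 32
f 41 32 33



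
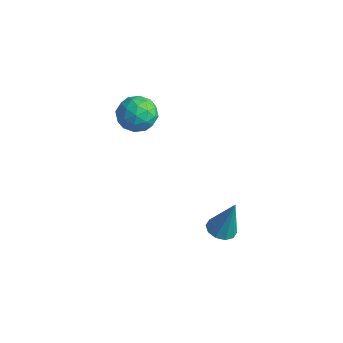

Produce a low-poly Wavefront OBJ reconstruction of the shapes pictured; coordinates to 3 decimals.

v 1.027 -0.823 -4.1
v 1.583 -0.313 -4.337
v 1.533 -0.417 -2.04
v 1.165 -0.066 -4.283
v 0.695 -0.108 -4.159
v 0.351 -0.423 -4.013
v 0.266 -0.891 -3.9
v 0.472 -1.332 -3.864
v 0.889 -1.579 -3.918
v 1.36 -1.537 -4.042
v 1.703 -1.222 -4.188
v 1.788 -0.754 -4.3
v -3.376 -1.34 3.302
v -2.511 -1.866 2.917
v -4.429 -2.414 2.403
v -3.564 -2.94 2.018
v -3.822 -3.018 3.067
v -3.171 -2.354 3.622
v -3.769 -1.926 1.698
v -3.118 -1.262 2.253
v -2.754 -2.227 1.925
v -2.787 -2.903 2.771
v -4.153 -1.377 2.549
v -4.186 -2.053 3.395
v -2.851 -1.509 3.188
v -4.089 -2.771 2.132
v -4.241 -2.817 2.748
v -3.732 -3.126 2.522
v -3.239 -1.796 3.603
v -2.731 -2.105 3.376
v -3.502 -2.782 3.465
v -4.209 -2.175 1.944
v -3.701 -2.484 1.717
v -3.208 -1.154 2.798
v -2.699 -1.463 2.572
v -3.438 -1.498 1.855
v -2.485 -2.03 2.379
v -3.104 -2.662 1.851
v -3.224 -2.065 1.662
v -2.842 -1.675 1.989
v -2.505 -2.427 2.876
v -3.124 -3.058 2.348
v -3.276 -3.105 2.964
v -2.893 -2.714 3.291
v -2.647 -2.64 2.293
v -3.816 -1.222 2.972
v -4.435 -1.853 2.444
v -4.047 -1.566 2.029
v -3.664 -1.175 2.356
v -3.836 -1.618 3.469
v -4.455 -2.25 2.941
v -4.098 -2.605 3.331
v -3.716 -2.215 3.658
v -4.293 -1.64 3.027
f 2 1 4
f 2 4 3
f 4 1 5
f 4 5 3
f 5 1 6
f 5 6 3
f 6 1 7
f 6 7 3
f 7 1 8
f 7 8 3
f 8 1 9
f 8 9 3
f 9 1 10
f 9 10 3
f 10 1 11
f 10 11 3
f 11 1 12
f 11 12 3
f 12 1 2
f 12 2 3
f 13 50 29
f 50 24 53
f 29 53 18
f 50 53 29
f 13 29 25
f 29 18 30
f 25 30 14
f 29 30 25
f 13 25 34
f 25 14 35
f 34 35 20
f 25 35 34
f 13 34 46
f 34 20 49
f 46 49 23
f 34 49 46
f 13 46 50
f 46 23 54
f 50 54 24
f 46 54 50
f 14 30 41
f 30 18 44
f 41 44 22
f 30 44 41
f 18 53 31
f 53 24 52
f 31 52 17
f 53 52 31
f 24 54 51
f 54 23 47
f 51 47 15
f 54 47 51
f 23 49 48
f 49 20 36
f 48 36 19
f 49 36 48
f 20 35 40
f 35 14 37
f 40 37 21
f 35 37 40
f 16 42 28
f 42 22 43
f 28 43 17
f 42 43 28
f 16 28 26
f 28 17 27
f 26 27 15
f 28 27 26
f 16 26 33
f 26 15 32
f 33 32 19
f 26 32 33
f 16 33 38
f 33 19 39
f 38 39 21
f 33 39 38
f 16 38 42
f 38 21 45
f 42 45 22
f 38 45 42
f 17 43 31
f 43 22 44
f 31 44 18
f 43 44 31
f 15 27 51
f 27 17 52
f 51 52 24
f 27 52 51
f 19 32 48
f 32 15 47
f 48 47 23
f 32 47 48
f 21 39 40
f 39 19 36
f 40 36 20
f 39 36 40
f 22 45 41
f 45 21 37
f 41 37 14
f 45 37 41



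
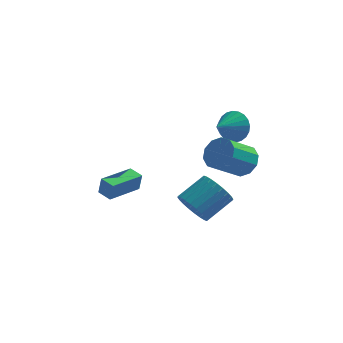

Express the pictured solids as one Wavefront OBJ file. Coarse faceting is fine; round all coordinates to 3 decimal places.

v -4.157 1.122 -2.163
v -3.985 1.085 -1.067
v -2.8 2.768 -2.322
v -2.627 2.732 -1.226
v -3.453 0.528 -2.294
v -3.28 0.492 -1.198
v -2.095 2.175 -2.453
v -1.923 2.138 -1.357
v 3.749 -2.01 2.863
v 4.5 -2.669 3.008
v 3.343 -3.729 4.183
v 2.591 -3.07 4.037
v 4.542 -2.228 3.448
v 3.385 -3.287 4.623
v 4.281 -1.704 3.664
v 3.124 -2.763 4.839
v 3.817 -1.296 3.574
v 2.66 -2.356 4.749
v 3.327 -1.162 3.212
v 2.169 -2.221 4.387
v 2.997 -1.351 2.717
v 1.84 -2.411 3.892
v 2.955 -1.793 2.277
v 1.798 -2.852 3.452
v 3.216 -2.317 2.061
v 2.059 -3.376 3.236
v 3.68 -2.724 2.151
v 2.523 -3.784 3.326
v 4.171 -2.859 2.513
v 3.013 -3.918 3.688
v 1.124 -1.303 -1.444
v 1.957 -1.862 -1.896
v 3.21 -0.775 -0.928
v 2.376 -0.217 -0.476
v 1.904 -1.546 -2.181
v 3.156 -0.459 -1.213
v 1.731 -1.193 -2.354
v 2.984 -0.106 -1.386
v 1.467 -0.857 -2.389
v 2.719 0.23 -1.421
v 1.15 -0.589 -2.28
v 2.402 0.498 -1.312
v 0.829 -0.43 -2.043
v 2.081 0.657 -1.075
v 0.553 -0.404 -1.716
v 1.805 0.683 -0.748
v 0.364 -0.514 -1.347
v 1.616 0.573 -0.379
v 0.29 -0.745 -0.992
v 1.543 0.342 -0.024
v 0.344 -1.061 -0.707
v 1.596 0.026 0.261
v 0.516 -1.414 -0.534
v 1.769 -0.327 0.434
v 0.781 -1.75 -0.499
v 2.033 -0.663 0.469
v 1.098 -2.018 -0.608
v 2.35 -0.931 0.36
v 1.419 -2.177 -0.845
v 2.671 -1.09 0.123
v 1.695 -2.203 -1.172
v 2.947 -1.116 -0.204
v 1.884 -2.093 -1.541
v 3.136 -1.006 -0.573
v 2.976 2.2 2.782
v 3.729 2.026 3.478
v 2.144 1.06 3.398
v 3.501 2.299 3.675
v 3.193 2.556 3.735
v 2.852 2.759 3.651
v 2.53 2.877 3.434
v 2.276 2.892 3.118
v 2.128 2.802 2.751
v 2.11 2.62 2.389
v 2.223 2.374 2.086
v 2.451 2.102 1.89
v 2.759 1.844 1.829
v 3.1 1.641 1.914
v 3.422 1.523 2.131
v 3.676 1.508 2.447
v 3.824 1.598 2.814
v 3.842 1.78 3.176
f 2 4 1
f 5 2 1
f 1 4 3
f 3 5 1
f 2 8 4
f 6 2 5
f 6 8 2
f 4 8 3
f 7 5 3
f 3 8 7
f 7 6 5
f 8 6 7
f 10 9 13
f 10 13 11
f 11 13 14
f 11 14 12
f 13 9 15
f 13 15 14
f 14 15 16
f 14 16 12
f 15 9 17
f 15 17 16
f 16 17 18
f 16 18 12
f 17 9 19
f 17 19 18
f 18 19 20
f 18 20 12
f 19 9 21
f 19 21 20
f 20 21 22
f 20 22 12
f 21 9 23
f 21 23 22
f 22 23 24
f 22 24 12
f 23 9 25
f 23 25 24
f 24 25 26
f 24 26 12
f 25 9 27
f 25 27 26
f 26 27 28
f 26 28 12
f 27 9 29
f 27 29 28
f 28 29 30
f 28 30 12
f 29 9 10
f 29 10 30
f 30 10 11
f 30 11 12
f 32 31 35
f 32 35 33
f 33 35 36
f 33 36 34
f 35 31 37
f 35 37 36
f 36 37 38
f 36 38 34
f 37 31 39
f 37 39 38
f 38 39 40
f 38 40 34
f 39 31 41
f 39 41 40
f 40 41 42
f 40 42 34
f 41 31 43
f 41 43 42
f 42 43 44
f 42 44 34
f 43 31 45
f 43 45 44
f 44 45 46
f 44 46 34
f 45 31 47
f 45 47 46
f 46 47 48
f 46 48 34
f 47 31 49
f 47 49 48
f 48 49 50
f 48 50 34
f 49 31 51
f 49 51 50
f 50 51 52
f 50 52 34
f 51 31 53
f 51 53 52
f 52 53 54
f 52 54 34
f 53 31 55
f 53 55 54
f 54 55 56
f 54 56 34
f 55 31 57
f 55 57 56
f 56 57 58
f 56 58 34
f 57 31 59
f 57 59 58
f 58 59 60
f 58 60 34
f 59 31 61
f 59 61 60
f 60 61 62
f 60 62 34
f 61 31 63
f 61 63 62
f 62 63 64
f 62 64 34
f 63 31 32
f 63 32 64
f 64 32 33
f 64 33 34
f 66 65 68
f 66 68 67
f 68 65 69
f 68 69 67
f 69 65 70
f 69 70 67
f 70 65 71
f 70 71 67
f 71 65 72
f 71 72 67
f 72 65 73
f 72 73 67
f 73 65 74
f 73 74 67
f 74 65 75
f 74 75 67
f 75 65 76
f 75 76 67
f 76 65 77
f 76 77 67
f 77 65 78
f 77 78 67
f 78 65 79
f 78 79 67
f 79 65 80
f 79 80 67
f 80 65 81
f 80 81 67
f 81 65 82
f 81 82 67
f 82 65 66
f 82 66 67



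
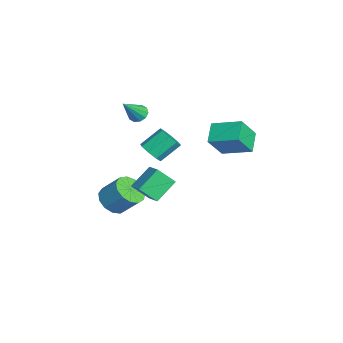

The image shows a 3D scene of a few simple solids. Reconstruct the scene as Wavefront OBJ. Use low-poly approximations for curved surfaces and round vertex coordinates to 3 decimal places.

v 0.296 -1.214 -3.605
v 0.179 -2.252 -2.57
v -0.514 -0.058 -2.537
v -0.632 -1.096 -1.502
v 1.492 -0.844 -3.098
v 1.374 -1.882 -2.063
v 0.681 0.312 -2.03
v 0.564 -0.726 -0.995
v 2.528 -1.311 1.745
v 3.199 -1.488 2.201
v 2.822 -0.306 3.212
v 2.152 -0.129 2.755
v 3.319 -1.061 1.746
v 2.943 0.121 2.757
v 2.977 -0.78 1.291
v 2.601 0.402 2.302
v 2.371 -0.81 1.101
v 1.995 0.371 2.112
v 1.858 -1.134 1.288
v 1.481 0.048 2.299
v 1.737 -1.561 1.743
v 1.361 -0.379 2.754
v 2.079 -1.842 2.198
v 1.703 -0.66 3.209
v 2.685 -1.811 2.388
v 2.309 -0.63 3.399
v 1.665 3.062 2.356
v 2.523 4.67 2.958
v 2.84 2.718 1.599
v 3.699 4.326 2.201
v 2.341 2.154 3.819
v 3.2 3.762 4.421
v 3.517 1.81 3.062
v 4.375 3.418 3.664
v -0.942 -1.703 2.926
v -0.536 -1.975 2.482
v -0.018 -2.657 4.354
v -0.369 -1.625 2.608
v -0.42 -1.305 2.855
v -0.671 -1.136 3.129
v -1.025 -1.185 3.326
v -1.347 -1.431 3.37
v -1.515 -1.781 3.244
v -1.463 -2.101 2.997
v -1.213 -2.269 2.723
v -0.859 -2.221 2.526
v -0.956 -3.261 -4.51
v -0.019 -3.818 -4.482
v 0.552 -2.795 -3.223
v -0.384 -2.239 -3.25
v 0.062 -3.364 -4.888
v 0.633 -2.341 -3.629
v -0.181 -2.877 -5.173
v 0.39 -1.854 -3.914
v -0.67 -2.512 -5.248
v -0.098 -1.489 -3.989
v -1.249 -2.386 -5.088
v -0.678 -1.363 -3.829
v -1.735 -2.537 -4.745
v -1.164 -1.514 -3.486
v -1.974 -2.918 -4.327
v -1.403 -1.895 -3.067
v -1.889 -3.409 -3.967
v -1.318 -2.386 -2.707
v -1.508 -3.852 -3.779
v -0.937 -2.829 -2.52
v -0.952 -4.108 -3.823
v -0.381 -3.085 -2.564
v -0.396 -4.096 -4.086
v 0.175 -3.073 -2.826
f 2 4 1
f 5 2 1
f 1 4 3
f 3 5 1
f 2 8 4
f 6 2 5
f 6 8 2
f 4 8 3
f 7 5 3
f 3 8 7
f 7 6 5
f 8 6 7
f 10 9 13
f 10 13 11
f 11 13 14
f 11 14 12
f 13 9 15
f 13 15 14
f 14 15 16
f 14 16 12
f 15 9 17
f 15 17 16
f 16 17 18
f 16 18 12
f 17 9 19
f 17 19 18
f 18 19 20
f 18 20 12
f 19 9 21
f 19 21 20
f 20 21 22
f 20 22 12
f 21 9 23
f 21 23 22
f 22 23 24
f 22 24 12
f 23 9 25
f 23 25 24
f 24 25 26
f 24 26 12
f 25 9 10
f 25 10 26
f 26 10 11
f 26 11 12
f 28 30 27
f 31 28 27
f 27 30 29
f 29 31 27
f 28 34 30
f 32 28 31
f 32 34 28
f 30 34 29
f 33 31 29
f 29 34 33
f 33 32 31
f 34 32 33
f 36 35 38
f 36 38 37
f 38 35 39
f 38 39 37
f 39 35 40
f 39 40 37
f 40 35 41
f 40 41 37
f 41 35 42
f 41 42 37
f 42 35 43
f 42 43 37
f 43 35 44
f 43 44 37
f 44 35 45
f 44 45 37
f 45 35 46
f 45 46 37
f 46 35 36
f 46 36 37
f 48 47 51
f 48 51 49
f 49 51 52
f 49 52 50
f 51 47 53
f 51 53 52
f 52 53 54
f 52 54 50
f 53 47 55
f 53 55 54
f 54 55 56
f 54 56 50
f 55 47 57
f 55 57 56
f 56 57 58
f 56 58 50
f 57 47 59
f 57 59 58
f 58 59 60
f 58 60 50
f 59 47 61
f 59 61 60
f 60 61 62
f 60 62 50
f 61 47 63
f 61 63 62
f 62 63 64
f 62 64 50
f 63 47 65
f 63 65 64
f 64 65 66
f 64 66 50
f 65 47 67
f 65 67 66
f 66 67 68
f 66 68 50
f 67 47 69
f 67 69 68
f 68 69 70
f 68 70 50
f 69 47 48
f 69 48 70
f 70 48 49
f 70 49 50



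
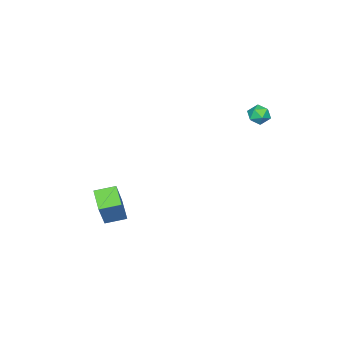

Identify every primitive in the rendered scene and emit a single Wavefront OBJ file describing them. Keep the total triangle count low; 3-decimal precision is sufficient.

v -1.794 3.24 3.241
v -1.232 3.113 3.497
v -2.028 2.247 3.263
v -1.466 2.12 3.519
v -1.902 2.431 3.853
v -1.757 3.044 3.839
v -1.503 2.316 2.921
v -1.358 2.929 2.907
v -1.052 2.542 3.299
v -1.298 2.613 3.875
v -1.962 2.747 2.885
v -2.208 2.818 3.461
v 1.374 -3.199 -3.269
v 2.343 -2.799 -1.555
v 2.092 -2.358 -3.872
v 3.061 -1.957 -2.157
v 2.119 -4.003 -3.503
v 3.088 -3.602 -1.788
v 2.837 -3.161 -4.105
v 3.806 -2.761 -2.391
f 1 12 6
f 1 6 2
f 1 2 8
f 1 8 11
f 1 11 12
f 2 6 10
f 6 12 5
f 12 11 3
f 11 8 7
f 8 2 9
f 4 10 5
f 4 5 3
f 4 3 7
f 4 7 9
f 4 9 10
f 5 10 6
f 3 5 12
f 7 3 11
f 9 7 8
f 10 9 2
f 14 16 13
f 17 14 13
f 13 16 15
f 15 17 13
f 14 20 16
f 18 14 17
f 18 20 14
f 16 20 15
f 19 17 15
f 15 20 19
f 19 18 17
f 20 18 19



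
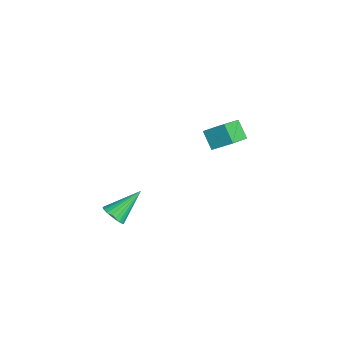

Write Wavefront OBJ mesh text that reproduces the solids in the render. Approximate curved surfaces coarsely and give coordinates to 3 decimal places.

v -1.661 2.628 -3.666
v -0.708 1.687 -3.085
v -1.191 3.531 -2.975
v -0.238 2.59 -2.394
v -0.922 2.87 -4.486
v 0.031 1.929 -3.905
v -0.452 3.773 -3.795
v 0.501 2.832 -3.214
v 3.743 -3.52 -4.438
v 4.198 -3.721 -4.019
v 3.317 -2.16 -3.322
v 4.331 -3.561 -4.163
v 4.375 -3.394 -4.35
v 4.322 -3.247 -4.55
v 4.182 -3.141 -4.732
v 3.974 -3.093 -4.87
v 3.732 -3.11 -4.942
v 3.491 -3.19 -4.937
v 3.288 -3.319 -4.856
v 3.155 -3.48 -4.712
v 3.111 -3.646 -4.526
v 3.164 -3.793 -4.326
v 3.304 -3.899 -4.143
v 3.512 -3.947 -4.005
v 3.754 -3.93 -3.933
v 3.995 -3.851 -3.938
f 2 4 1
f 5 2 1
f 1 4 3
f 3 5 1
f 2 8 4
f 6 2 5
f 6 8 2
f 4 8 3
f 7 5 3
f 3 8 7
f 7 6 5
f 8 6 7
f 10 9 12
f 10 12 11
f 12 9 13
f 12 13 11
f 13 9 14
f 13 14 11
f 14 9 15
f 14 15 11
f 15 9 16
f 15 16 11
f 16 9 17
f 16 17 11
f 17 9 18
f 17 18 11
f 18 9 19
f 18 19 11
f 19 9 20
f 19 20 11
f 20 9 21
f 20 21 11
f 21 9 22
f 21 22 11
f 22 9 23
f 22 23 11
f 23 9 24
f 23 24 11
f 24 9 25
f 24 25 11
f 25 9 26
f 25 26 11
f 26 9 10
f 26 10 11



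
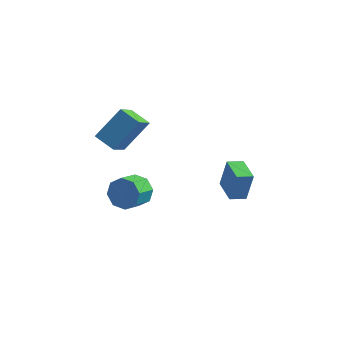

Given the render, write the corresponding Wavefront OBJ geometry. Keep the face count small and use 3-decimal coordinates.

v 2.069 -2.519 -1.077
v 2.36 -2.306 0.615
v 2.758 -1.925 -1.27
v 3.048 -1.712 0.422
v 3.072 -3.688 -1.102
v 3.362 -3.475 0.59
v 3.76 -3.094 -1.295
v 4.051 -2.881 0.397
v -2.387 -3.022 -2.652
v -2.088 -3.469 -3.495
v -2.314 -4.685 -2.931
v -2.613 -4.238 -2.088
v -1.511 -3.349 -3.007
v -1.737 -4.566 -2.442
v -1.447 -3.038 -2.31
v -1.674 -4.254 -1.746
v -1.934 -2.717 -1.814
v -2.16 -3.934 -1.25
v -2.686 -2.575 -1.809
v -2.912 -3.791 -1.245
v -3.263 -2.694 -2.298
v -3.489 -3.911 -1.733
v -3.326 -3.006 -2.994
v -3.553 -4.222 -2.43
v -2.84 -3.326 -3.49
v -3.066 -4.543 -2.926
v -3.418 -2.269 -0.222
v -3.389 -3.672 0.807
v -4.61 -1.95 0.247
v -4.581 -3.353 1.275
v -2.479 -1.087 1.365
v -2.45 -2.49 2.393
v -3.671 -0.768 1.833
v -3.642 -2.171 2.862
f 2 4 1
f 5 2 1
f 1 4 3
f 3 5 1
f 2 8 4
f 6 2 5
f 6 8 2
f 4 8 3
f 7 5 3
f 3 8 7
f 7 6 5
f 8 6 7
f 10 9 13
f 10 13 11
f 11 13 14
f 11 14 12
f 13 9 15
f 13 15 14
f 14 15 16
f 14 16 12
f 15 9 17
f 15 17 16
f 16 17 18
f 16 18 12
f 17 9 19
f 17 19 18
f 18 19 20
f 18 20 12
f 19 9 21
f 19 21 20
f 20 21 22
f 20 22 12
f 21 9 23
f 21 23 22
f 22 23 24
f 22 24 12
f 23 9 25
f 23 25 24
f 24 25 26
f 24 26 12
f 25 9 10
f 25 10 26
f 26 10 11
f 26 11 12
f 28 30 27
f 31 28 27
f 27 30 29
f 29 31 27
f 28 34 30
f 32 28 31
f 32 34 28
f 30 34 29
f 33 31 29
f 29 34 33
f 33 32 31
f 34 32 33



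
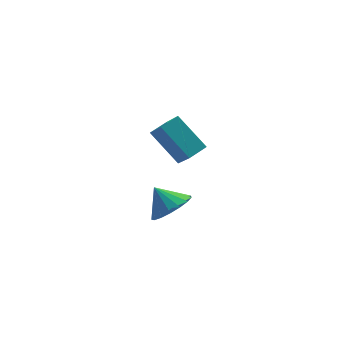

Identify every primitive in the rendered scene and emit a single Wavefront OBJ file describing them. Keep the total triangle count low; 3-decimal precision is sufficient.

v 1.662 1.466 -0.518
v 1.886 0.545 0.485
v 0.819 2.429 0.555
v 1.043 1.508 1.558
v 2.357 1.852 -0.318
v 2.581 0.931 0.685
v 1.514 2.815 0.755
v 1.738 1.894 1.758
v 0.703 -2.297 0.336
v 1.423 -1.986 0.608
v 0.197 -1.783 1.084
v 1.299 -1.72 0.341
v 1.038 -1.585 0.072
v 0.701 -1.614 -0.136
v 0.364 -1.799 -0.236
v 0.105 -2.099 -0.205
v -0.017 -2.444 -0.05
v 0.025 -2.755 0.193
v 0.223 -2.962 0.468
v 0.531 -3.016 0.714
v 0.878 -2.906 0.872
v 1.185 -2.656 0.908
v 1.382 -2.324 0.812
f 2 4 1
f 5 2 1
f 1 4 3
f 3 5 1
f 2 8 4
f 6 2 5
f 6 8 2
f 4 8 3
f 7 5 3
f 3 8 7
f 7 6 5
f 8 6 7
f 10 9 12
f 10 12 11
f 12 9 13
f 12 13 11
f 13 9 14
f 13 14 11
f 14 9 15
f 14 15 11
f 15 9 16
f 15 16 11
f 16 9 17
f 16 17 11
f 17 9 18
f 17 18 11
f 18 9 19
f 18 19 11
f 19 9 20
f 19 20 11
f 20 9 21
f 20 21 11
f 21 9 22
f 21 22 11
f 22 9 23
f 22 23 11
f 23 9 10
f 23 10 11



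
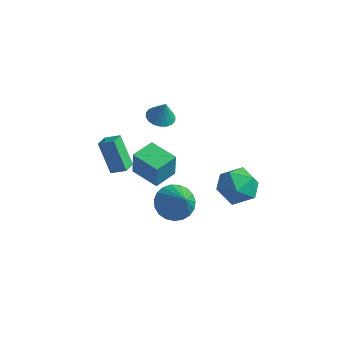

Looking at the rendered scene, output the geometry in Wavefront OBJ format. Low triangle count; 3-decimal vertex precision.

v 2.074 4.704 -2.591
v 2.973 4.73 -3.398
v 1.687 2.85 -3.082
v 2.586 2.876 -3.889
v 2.835 2.905 -2.706
v 3.074 4.051 -2.403
v 1.586 3.529 -4.077
v 1.825 4.675 -3.774
v 2.672 4.004 -4.317
v 3.444 3.618 -3.469
v 1.216 3.962 -3.011
v 1.988 3.576 -2.163
v -0.105 1.862 -4.311
v 0.318 1.164 -5.003
v 1.025 1.098 -2.849
v 0.597 1.509 -5.038
v 0.754 1.915 -4.947
v 0.763 2.312 -4.746
v 0.622 2.632 -4.47
v 0.355 2.818 -4.167
v 0.008 2.839 -3.888
v -0.358 2.691 -3.683
v -0.68 2.4 -3.586
v -0.903 2.016 -3.615
v -0.988 1.605 -3.764
v -0.92 1.239 -4.008
v -0.711 0.981 -4.304
v -0.398 0.875 -4.601
v -0.034 0.94 -4.849
v -1.965 -0.905 -0.704
v -2.839 -0.655 0.931
v -2.13 -0.119 -0.912
v -3.004 0.132 0.722
v -1.216 -0.652 -0.342
v -2.09 -0.401 1.292
v -1.381 0.135 -0.551
v -2.255 0.385 1.084
v -0.347 -1.387 0.65
v -0.221 -1.509 2.059
v -0.13 -0.139 0.738
v -0.004 -0.261 2.147
v 1.164 -1.639 0.493
v 1.29 -1.761 1.902
v 1.381 -0.391 0.581
v 1.507 -0.513 1.99
v -0.985 1.973 1.951
v -0.589 1.359 1.838
v -0.675 1.967 3.069
v -0.371 1.598 1.778
v -0.275 1.912 1.753
v -0.319 2.238 1.768
v -0.496 2.512 1.818
v -0.769 2.679 1.895
v -1.085 2.706 1.983
v -1.382 2.588 2.065
v -1.6 2.348 2.124
v -1.696 2.034 2.149
v -1.651 1.708 2.135
v -1.475 1.434 2.084
v -1.202 1.268 2.007
v -0.885 1.241 1.919
f 1 12 6
f 1 6 2
f 1 2 8
f 1 8 11
f 1 11 12
f 2 6 10
f 6 12 5
f 12 11 3
f 11 8 7
f 8 2 9
f 4 10 5
f 4 5 3
f 4 3 7
f 4 7 9
f 4 9 10
f 5 10 6
f 3 5 12
f 7 3 11
f 9 7 8
f 10 9 2
f 14 13 16
f 14 16 15
f 16 13 17
f 16 17 15
f 17 13 18
f 17 18 15
f 18 13 19
f 18 19 15
f 19 13 20
f 19 20 15
f 20 13 21
f 20 21 15
f 21 13 22
f 21 22 15
f 22 13 23
f 22 23 15
f 23 13 24
f 23 24 15
f 24 13 25
f 24 25 15
f 25 13 26
f 25 26 15
f 26 13 27
f 26 27 15
f 27 13 28
f 27 28 15
f 28 13 29
f 28 29 15
f 29 13 14
f 29 14 15
f 31 33 30
f 34 31 30
f 30 33 32
f 32 34 30
f 31 37 33
f 35 31 34
f 35 37 31
f 33 37 32
f 36 34 32
f 32 37 36
f 36 35 34
f 37 35 36
f 39 41 38
f 42 39 38
f 38 41 40
f 40 42 38
f 39 45 41
f 43 39 42
f 43 45 39
f 41 45 40
f 44 42 40
f 40 45 44
f 44 43 42
f 45 43 44
f 47 46 49
f 47 49 48
f 49 46 50
f 49 50 48
f 50 46 51
f 50 51 48
f 51 46 52
f 51 52 48
f 52 46 53
f 52 53 48
f 53 46 54
f 53 54 48
f 54 46 55
f 54 55 48
f 55 46 56
f 55 56 48
f 56 46 57
f 56 57 48
f 57 46 58
f 57 58 48
f 58 46 59
f 58 59 48
f 59 46 60
f 59 60 48
f 60 46 61
f 60 61 48
f 61 46 47
f 61 47 48



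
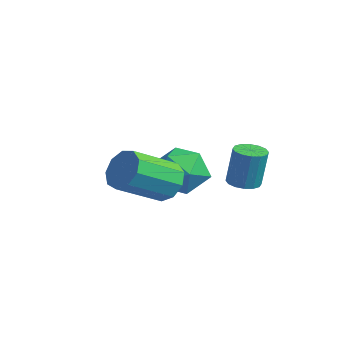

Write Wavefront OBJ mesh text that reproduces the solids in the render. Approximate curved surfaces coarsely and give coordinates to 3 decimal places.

v 0.008 2.701 -4.688
v 0.934 2.906 -3.972
v -0.514 1.214 -3.588
v 0.412 1.419 -2.872
v -0.495 2.186 -2.906
v -0.172 3.106 -3.586
v 0.592 1.014 -3.974
v 0.915 1.934 -4.654
v 1.295 1.864 -3.531
v 0.623 2.588 -2.87
v -0.203 1.532 -4.69
v -0.875 2.256 -4.029
v 1.99 3.643 -3.979
v 2.352 3.115 -3.978
v 2.571 3.269 -2.36
v 2.21 3.797 -2.361
v 2.564 3.364 -4.03
v 2.783 3.518 -2.412
v 2.623 3.687 -4.069
v 2.842 3.841 -2.451
v 2.512 3.999 -4.083
v 2.731 4.153 -2.465
v 2.261 4.216 -4.07
v 2.48 4.37 -2.452
v 1.938 4.279 -4.032
v 2.157 4.433 -2.414
v 1.629 4.171 -3.98
v 1.848 4.325 -2.362
v 1.417 3.922 -3.928
v 1.636 4.076 -2.31
v 1.358 3.599 -3.889
v 1.577 3.753 -2.271
v 1.469 3.287 -3.875
v 1.688 3.441 -2.257
v 1.72 3.07 -3.888
v 1.939 3.224 -2.27
v 2.043 3.007 -3.926
v 2.262 3.161 -2.308
v 1.803 0.745 -3.492
v 2.13 0.366 -4.24
v 2.304 -1.424 -3.256
v 1.977 -1.045 -2.508
v 2.59 0.596 -3.902
v 2.764 -1.194 -2.918
v 2.682 0.896 -3.372
v 2.856 -0.894 -2.389
v 2.363 1.125 -2.898
v 2.536 -0.665 -1.915
v 1.782 1.177 -2.702
v 1.955 -0.614 -1.719
v 1.21 1.026 -2.875
v 1.384 -0.764 -1.892
v 0.917 0.744 -3.337
v 1.09 -1.046 -2.354
v 1.038 0.463 -3.871
v 1.211 -1.328 -2.888
v 1.517 0.313 -4.227
v 1.69 -1.477 -3.244
f 1 12 6
f 1 6 2
f 1 2 8
f 1 8 11
f 1 11 12
f 2 6 10
f 6 12 5
f 12 11 3
f 11 8 7
f 8 2 9
f 4 10 5
f 4 5 3
f 4 3 7
f 4 7 9
f 4 9 10
f 5 10 6
f 3 5 12
f 7 3 11
f 9 7 8
f 10 9 2
f 14 13 17
f 14 17 15
f 15 17 18
f 15 18 16
f 17 13 19
f 17 19 18
f 18 19 20
f 18 20 16
f 19 13 21
f 19 21 20
f 20 21 22
f 20 22 16
f 21 13 23
f 21 23 22
f 22 23 24
f 22 24 16
f 23 13 25
f 23 25 24
f 24 25 26
f 24 26 16
f 25 13 27
f 25 27 26
f 26 27 28
f 26 28 16
f 27 13 29
f 27 29 28
f 28 29 30
f 28 30 16
f 29 13 31
f 29 31 30
f 30 31 32
f 30 32 16
f 31 13 33
f 31 33 32
f 32 33 34
f 32 34 16
f 33 13 35
f 33 35 34
f 34 35 36
f 34 36 16
f 35 13 37
f 35 37 36
f 36 37 38
f 36 38 16
f 37 13 14
f 37 14 38
f 38 14 15
f 38 15 16
f 40 39 43
f 40 43 41
f 41 43 44
f 41 44 42
f 43 39 45
f 43 45 44
f 44 45 46
f 44 46 42
f 45 39 47
f 45 47 46
f 46 47 48
f 46 48 42
f 47 39 49
f 47 49 48
f 48 49 50
f 48 50 42
f 49 39 51
f 49 51 50
f 50 51 52
f 50 52 42
f 51 39 53
f 51 53 52
f 52 53 54
f 52 54 42
f 53 39 55
f 53 55 54
f 54 55 56
f 54 56 42
f 55 39 57
f 55 57 56
f 56 57 58
f 56 58 42
f 57 39 40
f 57 40 58
f 58 40 41
f 58 41 42



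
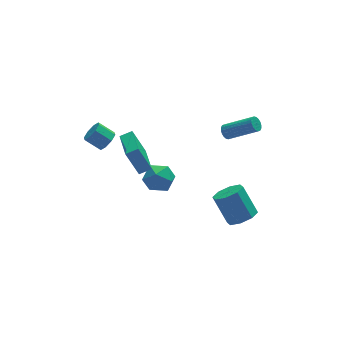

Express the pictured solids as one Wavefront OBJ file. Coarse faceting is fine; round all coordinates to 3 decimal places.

v -1.853 2.13 -1.776
v -2.527 2.548 -0.027
v -1.574 4.255 -2.176
v -2.248 4.673 -0.428
v -1.092 2.087 -1.472
v -1.766 2.505 0.276
v -0.813 4.212 -1.873
v -1.487 4.63 -0.124
v 3.373 -1.143 -4.445
v 4.231 -1.362 -4.002
v 3.685 -0.296 -2.413
v 2.827 -0.077 -2.855
v 4.271 -0.728 -4.414
v 3.725 0.339 -2.825
v 3.785 -0.336 -4.844
v 3.239 0.73 -3.255
v 3.058 -0.418 -5.04
v 2.511 0.648 -3.451
v 2.515 -0.924 -4.887
v 1.969 0.142 -3.298
v 2.475 -1.559 -4.475
v 1.929 -0.492 -2.886
v 2.961 -1.95 -4.045
v 2.415 -0.884 -2.456
v 3.689 -1.868 -3.849
v 3.142 -0.802 -2.26
v -3.364 3.266 0.79
v -2.925 3.178 1.354
v -3.716 3.705 2.053
v -4.156 3.794 1.49
v -2.839 3.655 1.092
v -3.63 4.182 1.791
v -3.061 3.905 0.653
v -3.852 4.432 1.352
v -3.46 3.78 0.295
v -4.251 4.307 0.994
v -3.804 3.355 0.227
v -4.595 3.882 0.926
v -3.89 2.878 0.489
v -4.681 3.405 1.188
v -3.668 2.628 0.928
v -4.459 3.155 1.627
v -3.269 2.753 1.286
v -4.06 3.28 1.985
v 3.135 1.294 1.546
v 3.412 1.209 1.126
v 4.902 0.301 2.295
v 4.625 0.386 2.714
v 3.484 1.413 1.194
v 4.974 0.506 2.362
v 3.486 1.594 1.331
v 4.977 0.687 2.499
v 3.419 1.716 1.51
v 4.91 0.808 2.679
v 3.296 1.753 1.697
v 4.786 0.846 2.866
v 3.141 1.7 1.854
v 4.631 0.793 3.022
v 2.984 1.566 1.95
v 4.474 0.659 3.118
v 2.858 1.379 1.965
v 4.348 0.471 3.134
v 2.786 1.174 1.898
v 4.276 0.267 3.066
v 2.783 0.993 1.761
v 4.274 0.086 2.929
v 2.85 0.872 1.581
v 4.341 -0.036 2.75
v 2.974 0.834 1.394
v 4.464 -0.073 2.563
v 3.129 0.887 1.238
v 4.619 -0.02 2.406
v 3.286 1.021 1.142
v 4.776 0.114 2.31
v -1.694 2.059 -2.3
v -1.213 2.892 -2.798
v -0.147 1.248 -2.162
v 0.334 2.081 -2.66
v -0.069 2.206 -1.662
v -1.025 2.707 -1.748
v -0.335 1.433 -3.212
v -1.291 1.934 -3.298
v -0.373 2.505 -3.362
v -0.208 2.983 -2.404
v -1.152 1.157 -2.556
v -0.987 1.635 -1.598
f 2 4 1
f 5 2 1
f 1 4 3
f 3 5 1
f 2 8 4
f 6 2 5
f 6 8 2
f 4 8 3
f 7 5 3
f 3 8 7
f 7 6 5
f 8 6 7
f 10 9 13
f 10 13 11
f 11 13 14
f 11 14 12
f 13 9 15
f 13 15 14
f 14 15 16
f 14 16 12
f 15 9 17
f 15 17 16
f 16 17 18
f 16 18 12
f 17 9 19
f 17 19 18
f 18 19 20
f 18 20 12
f 19 9 21
f 19 21 20
f 20 21 22
f 20 22 12
f 21 9 23
f 21 23 22
f 22 23 24
f 22 24 12
f 23 9 25
f 23 25 24
f 24 25 26
f 24 26 12
f 25 9 10
f 25 10 26
f 26 10 11
f 26 11 12
f 28 27 31
f 28 31 29
f 29 31 32
f 29 32 30
f 31 27 33
f 31 33 32
f 32 33 34
f 32 34 30
f 33 27 35
f 33 35 34
f 34 35 36
f 34 36 30
f 35 27 37
f 35 37 36
f 36 37 38
f 36 38 30
f 37 27 39
f 37 39 38
f 38 39 40
f 38 40 30
f 39 27 41
f 39 41 40
f 40 41 42
f 40 42 30
f 41 27 43
f 41 43 42
f 42 43 44
f 42 44 30
f 43 27 28
f 43 28 44
f 44 28 29
f 44 29 30
f 46 45 49
f 46 49 47
f 47 49 50
f 47 50 48
f 49 45 51
f 49 51 50
f 50 51 52
f 50 52 48
f 51 45 53
f 51 53 52
f 52 53 54
f 52 54 48
f 53 45 55
f 53 55 54
f 54 55 56
f 54 56 48
f 55 45 57
f 55 57 56
f 56 57 58
f 56 58 48
f 57 45 59
f 57 59 58
f 58 59 60
f 58 60 48
f 59 45 61
f 59 61 60
f 60 61 62
f 60 62 48
f 61 45 63
f 61 63 62
f 62 63 64
f 62 64 48
f 63 45 65
f 63 65 64
f 64 65 66
f 64 66 48
f 65 45 67
f 65 67 66
f 66 67 68
f 66 68 48
f 67 45 69
f 67 69 68
f 68 69 70
f 68 70 48
f 69 45 71
f 69 71 70
f 70 71 72
f 70 72 48
f 71 45 73
f 71 73 72
f 72 73 74
f 72 74 48
f 73 45 46
f 73 46 74
f 74 46 47
f 74 47 48
f 75 86 80
f 75 80 76
f 75 76 82
f 75 82 85
f 75 85 86
f 76 80 84
f 80 86 79
f 86 85 77
f 85 82 81
f 82 76 83
f 78 84 79
f 78 79 77
f 78 77 81
f 78 81 83
f 78 83 84
f 79 84 80
f 77 79 86
f 81 77 85
f 83 81 82
f 84 83 76



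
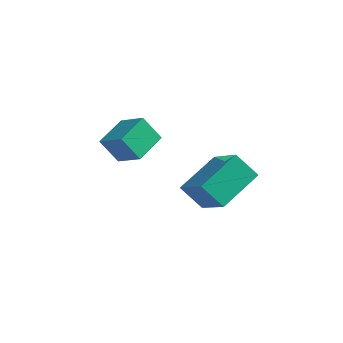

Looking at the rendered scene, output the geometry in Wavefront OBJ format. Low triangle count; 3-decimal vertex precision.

v 1.702 -4.249 -2.432
v 3.006 -5.149 -1.212
v 2.288 -2.422 -1.711
v 3.593 -3.322 -0.492
v 2.607 -4.178 -3.348
v 3.912 -5.078 -2.129
v 3.194 -2.351 -2.628
v 4.498 -3.251 -1.408
v -1.909 -3.941 -1.158
v -0.768 -4.282 -0.386
v -1.707 -2.513 -0.827
v -0.565 -2.854 -0.054
v -1.175 -3.806 -2.186
v -0.033 -4.147 -1.413
v -0.972 -2.378 -1.854
v 0.169 -2.719 -1.082
f 2 4 1
f 5 2 1
f 1 4 3
f 3 5 1
f 2 8 4
f 6 2 5
f 6 8 2
f 4 8 3
f 7 5 3
f 3 8 7
f 7 6 5
f 8 6 7
f 10 12 9
f 13 10 9
f 9 12 11
f 11 13 9
f 10 16 12
f 14 10 13
f 14 16 10
f 12 16 11
f 15 13 11
f 11 16 15
f 15 14 13
f 16 14 15

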